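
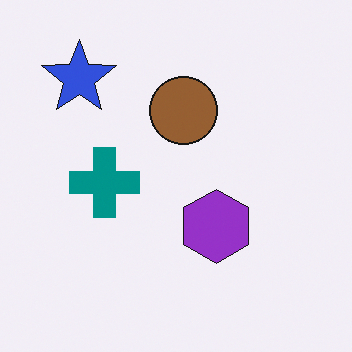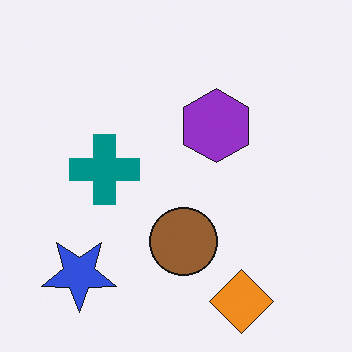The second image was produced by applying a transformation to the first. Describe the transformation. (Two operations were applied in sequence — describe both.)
It was flipped vertically (top ↔ bottom), then overlaid with an additional orange diamond.

The blue star is in the top-left of the first image and the bottom-left of the second — shapes on opposite sides of the horizontal midline have swapped in a mirror flip. An orange diamond appears in the second image that is absent from the first.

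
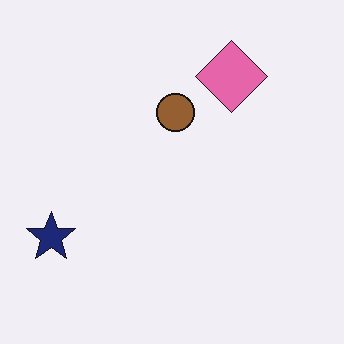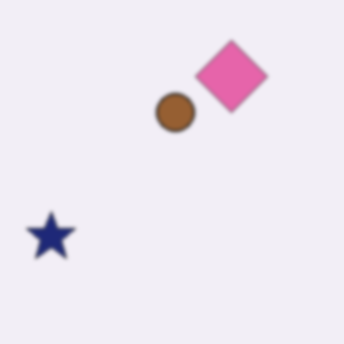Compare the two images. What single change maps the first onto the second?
The image was lightly blurred.

Shape edges and outlines are uniformly softened across the whole image.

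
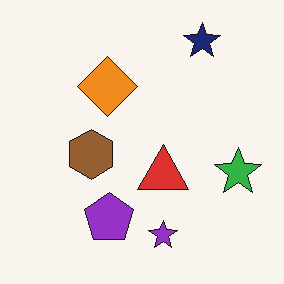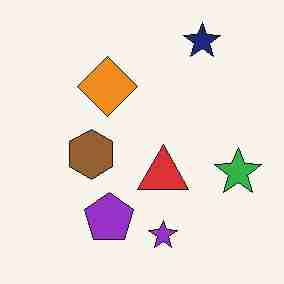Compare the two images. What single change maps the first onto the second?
This is the original image degraded with heavy JPEG compression.

Blocky 8×8 compression artifacts appear around shape edges and the flat background shows ringing — characteristic JPEG degradation.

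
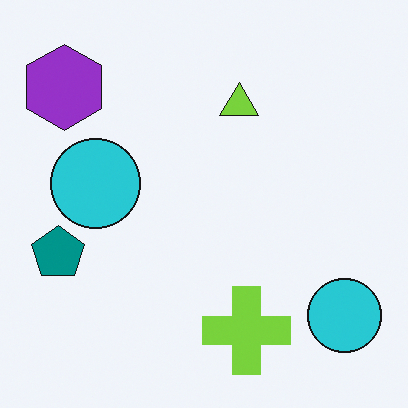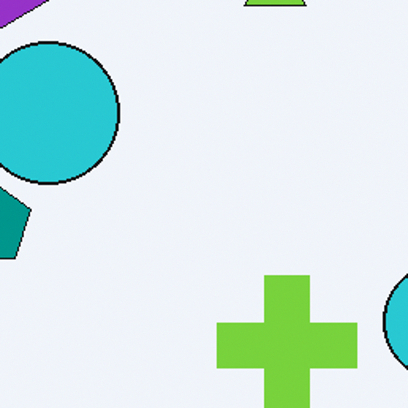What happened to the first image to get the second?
This is the original image cropped to a modestly smaller region and rescaled.

The visible shapes are larger and the field of view is narrower; shapes near the original edges may be partly or wholly outside the frame — a crop-and-rescale.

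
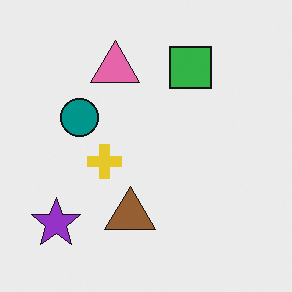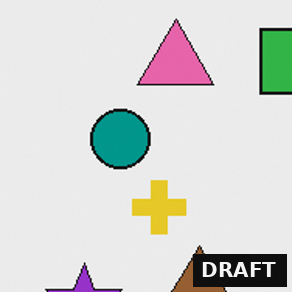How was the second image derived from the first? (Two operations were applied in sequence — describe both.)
Cropped slightly and scaled back up, then watermarked with the text "DRAFT" in the lower-right corner.

The visible shapes are larger and the field of view is narrower; shapes near the original edges may be partly or wholly outside the frame — a crop-and-rescale. A dark label reading "DRAFT" appears in the lower-right corner.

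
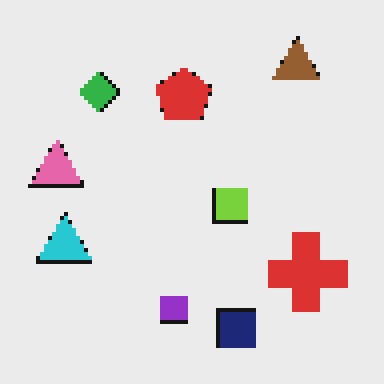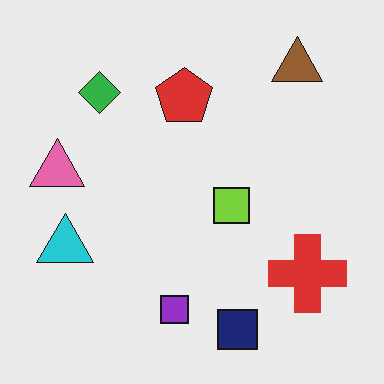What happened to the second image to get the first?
This is the original image lightly pixelated (a mild mosaic effect).

Shapes are reduced to large square blocks; fine edges and outlines are lost — a downscale-then-upscale (mosaic) effect.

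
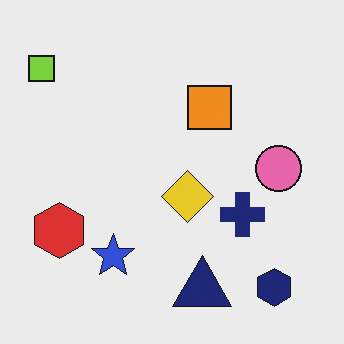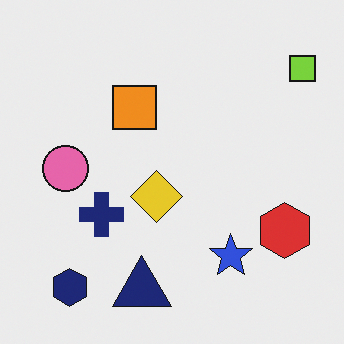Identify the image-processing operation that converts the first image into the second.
The transformation is: flipped horizontally (left ↔ right).

The lime square is in the top-left of the first image and the top-right of the second — shapes on opposite sides of the vertical midline have swapped in a mirror flip.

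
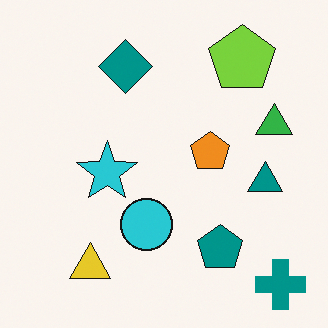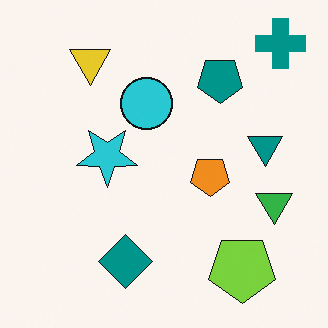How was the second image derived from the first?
The image was flipped vertically (top ↔ bottom).

The teal cross is in the bottom-right of the first image and the top-right of the second — shapes on opposite sides of the horizontal midline have swapped in a mirror flip.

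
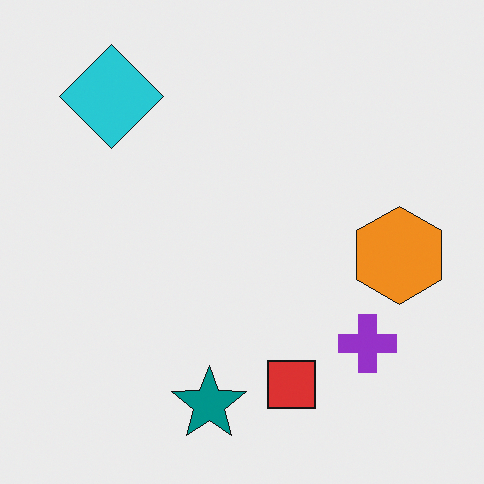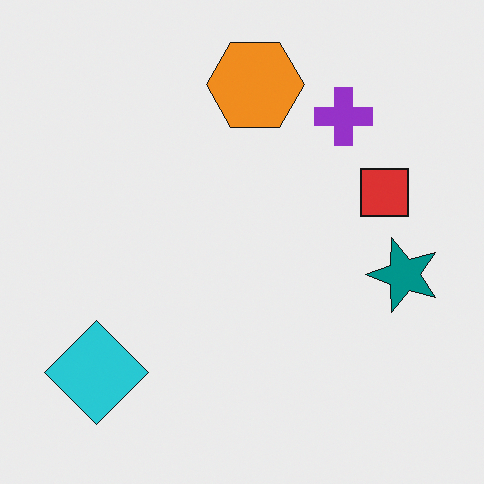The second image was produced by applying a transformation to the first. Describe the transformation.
The image was rotated 90° counter-clockwise.

The cyan diamond sits in the top-left of the first image and the bottom-left of the second — consistent with a whole-image 90° counter-clockwise rotation.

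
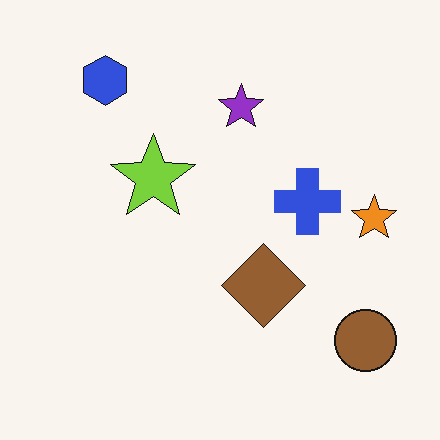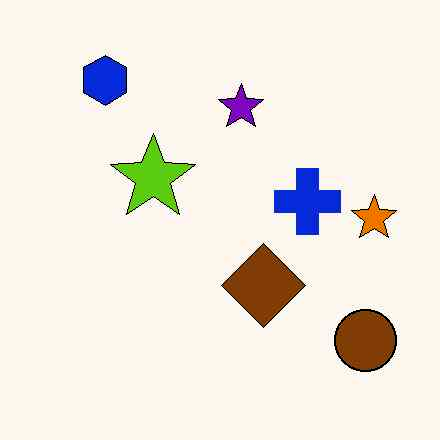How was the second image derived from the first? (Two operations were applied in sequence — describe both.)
The transformation is: given moderate JPEG compression, then given slightly increased contrast.

Blocky 8×8 compression artifacts appear around shape edges and the flat background shows ringing — characteristic JPEG degradation. Tones are pushed away from mid-grey across the whole image — a global contrast change.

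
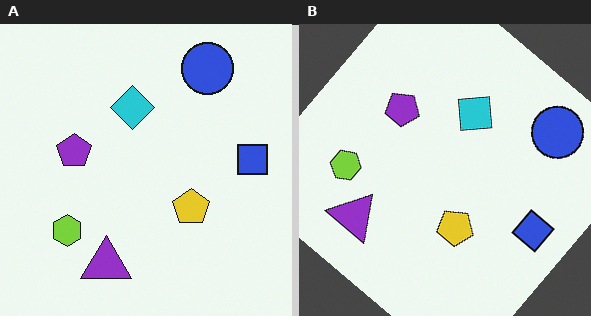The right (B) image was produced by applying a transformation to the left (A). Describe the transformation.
It was rotated clockwise by a large amount — several tens of degrees.

Every shape is tilted by the same angle and the image corners show triangular fill wedges — a whole-image rotation by a non-right angle.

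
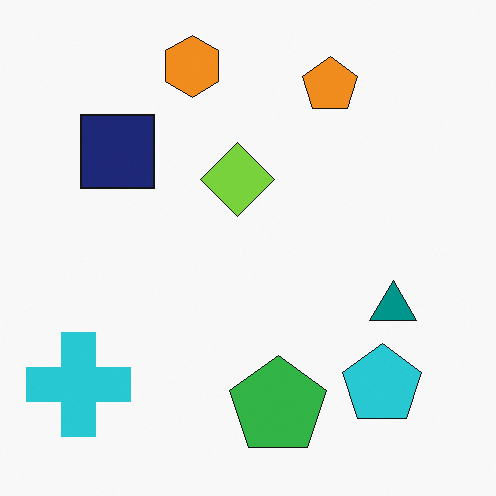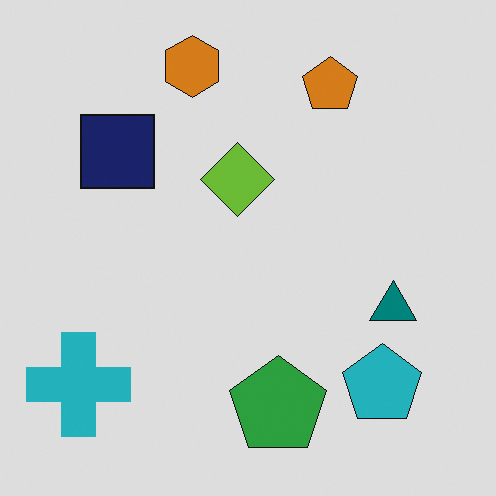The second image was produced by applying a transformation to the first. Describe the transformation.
It was slightly darkened.

Every pixel — background and shapes alike — is uniformly darkened.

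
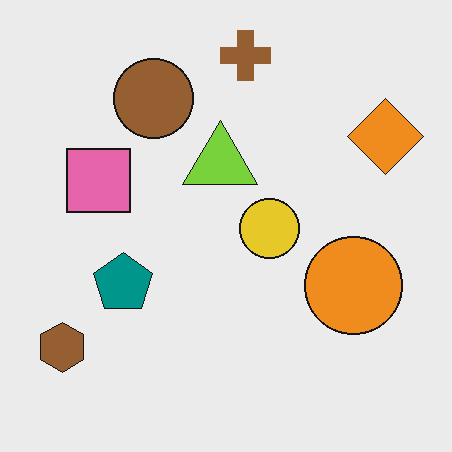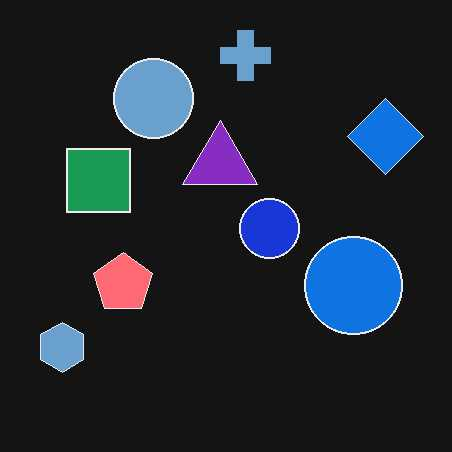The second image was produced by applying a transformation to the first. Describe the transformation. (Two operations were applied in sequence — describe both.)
The image was color-inverted (negative), then given moderate JPEG compression.

The light background has become dark and every shape's color is its complement — a photographic negative. Blocky 8×8 compression artifacts appear around shape edges and the flat background shows ringing — characteristic JPEG degradation.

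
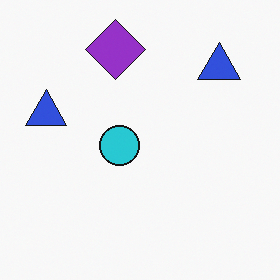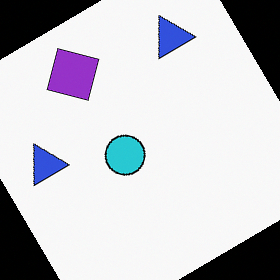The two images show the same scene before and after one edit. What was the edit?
This is the original image rotated counter-clockwise by a large amount — several tens of degrees.

Every shape is tilted by the same angle and the image corners show triangular fill wedges — a whole-image rotation by a non-right angle.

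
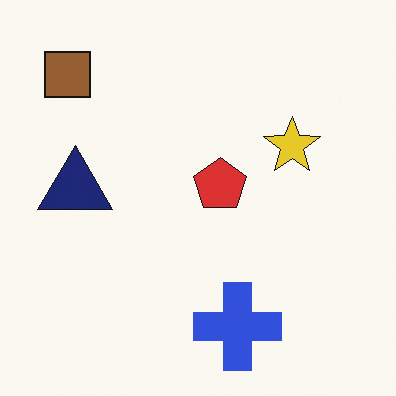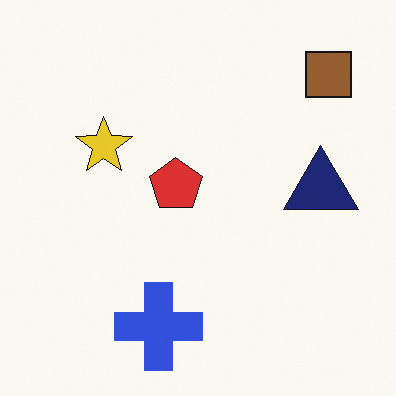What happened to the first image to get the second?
The image was flipped horizontally (left ↔ right).

The brown square is in the top-left of the first image and the top-right of the second — shapes on opposite sides of the vertical midline have swapped in a mirror flip.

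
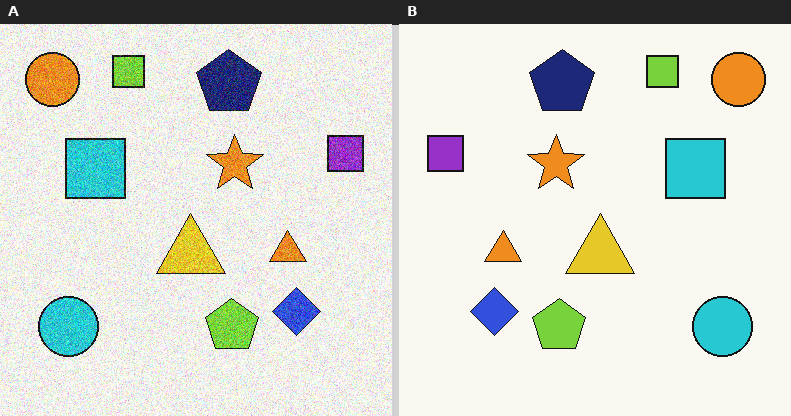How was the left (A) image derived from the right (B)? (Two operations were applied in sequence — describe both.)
The transformation is: flipped horizontally (left ↔ right), then degraded with strong gaussian noise.

The purple square is in the top-left of the right (B) image and the top-right of the left (A) — shapes on opposite sides of the vertical midline have swapped in a mirror flip. Random speckle covers the whole image, including the flat background.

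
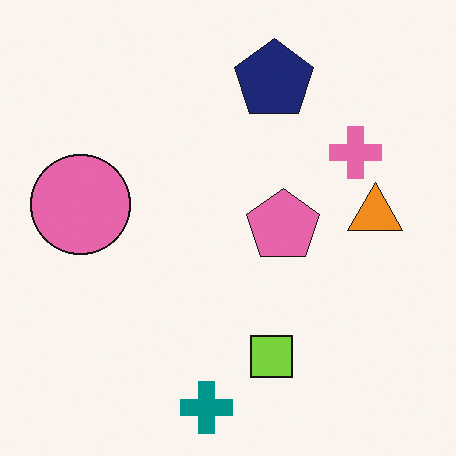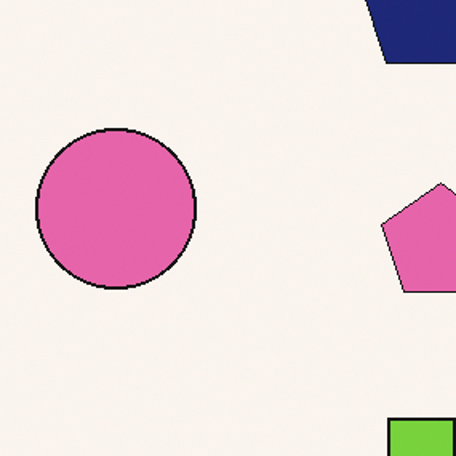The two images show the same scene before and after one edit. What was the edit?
The image was cropped slightly and scaled back up.

The visible shapes are larger and the field of view is narrower; shapes near the original edges may be partly or wholly outside the frame — a crop-and-rescale.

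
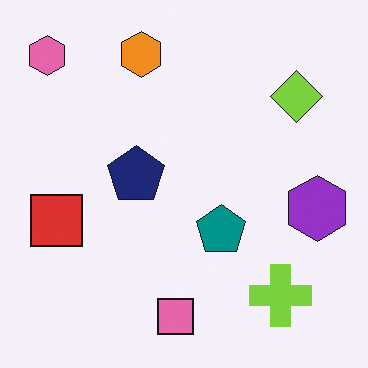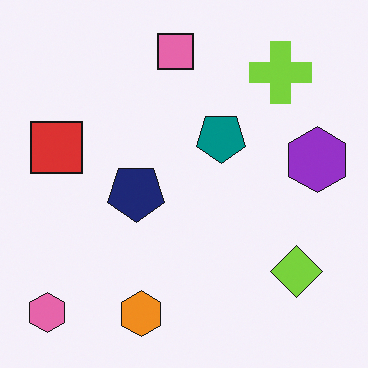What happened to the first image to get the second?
The transformation is: flipped vertically (top ↔ bottom).

The pink square is in the bottom of the first image and the top of the second — shapes on opposite sides of the horizontal midline have swapped in a mirror flip.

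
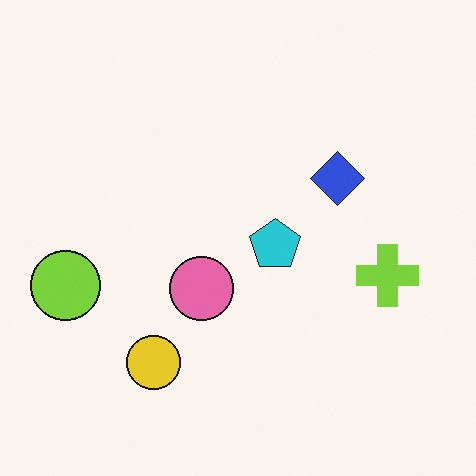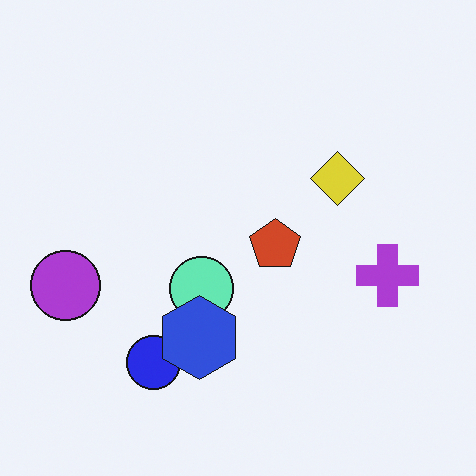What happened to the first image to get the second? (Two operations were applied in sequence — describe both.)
Hue-shifted through roughly half the color wheel, then overlaid with an additional blue hexagon.

Every shape's color has rotated by the same amount around the hue wheel — a uniform hue shift. A blue hexagon appears in the second image that is absent from the first.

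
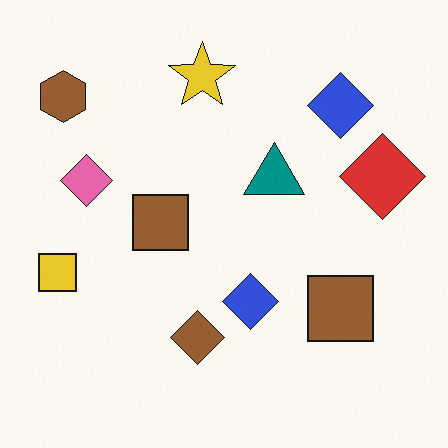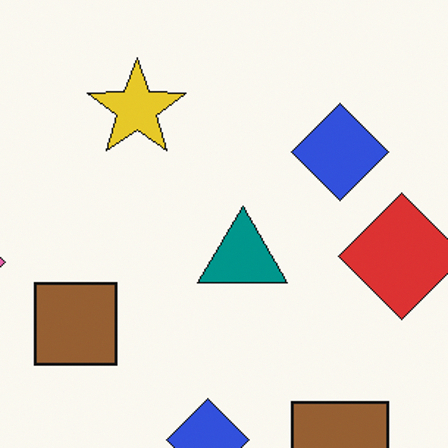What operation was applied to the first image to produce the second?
This is the original image cropped slightly and scaled back up.

The visible shapes are larger and the field of view is narrower; shapes near the original edges may be partly or wholly outside the frame — a crop-and-rescale.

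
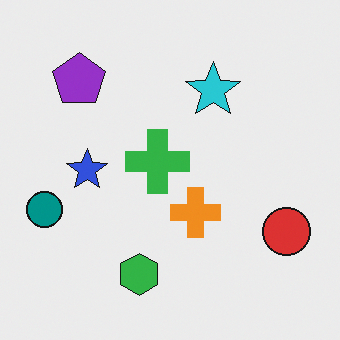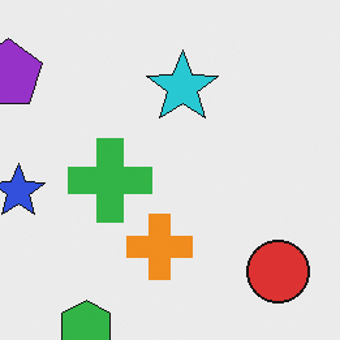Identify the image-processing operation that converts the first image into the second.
The second image is the first cropped slightly and scaled back up.

The visible shapes are larger and the field of view is narrower; shapes near the original edges may be partly or wholly outside the frame — a crop-and-rescale.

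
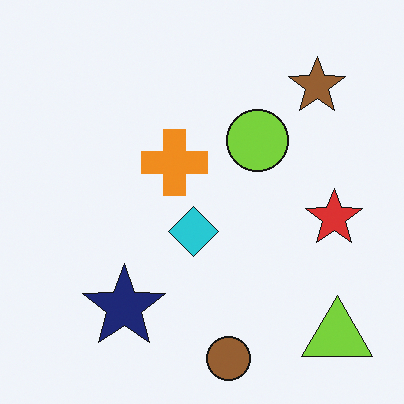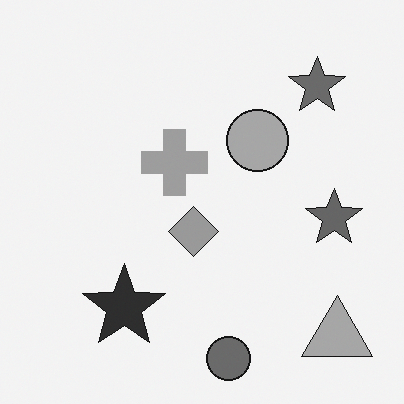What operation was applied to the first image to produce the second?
Converted to grayscale.

All color is removed — every shape is now a shade of grey.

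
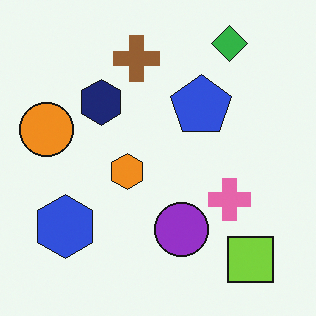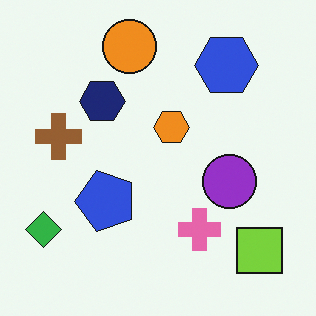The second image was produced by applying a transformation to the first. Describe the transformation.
It was transposed (reflected across the top-left ↔ bottom-right diagonal).

Shapes have swapped their row and column positions — what was in the top-right is now in the bottom-left — a diagonal reflection.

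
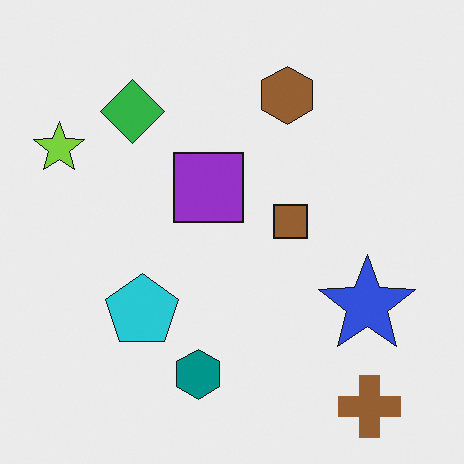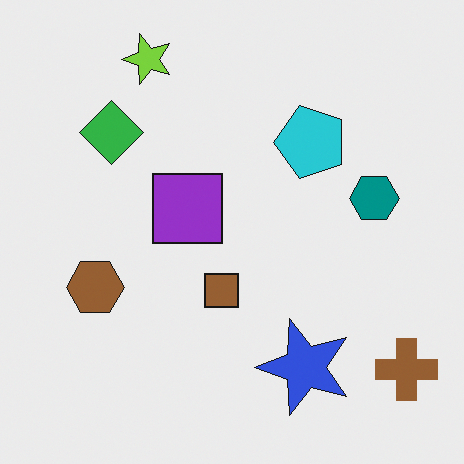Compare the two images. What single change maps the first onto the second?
This is the original image transposed (reflected across the top-left ↔ bottom-right diagonal).

Shapes have swapped their row and column positions — what was in the top-right is now in the bottom-left — a diagonal reflection.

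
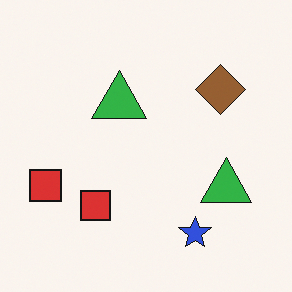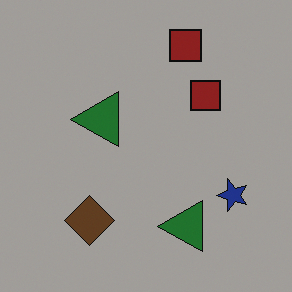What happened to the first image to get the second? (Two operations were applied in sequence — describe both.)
Darkened a lot, then transposed (reflected across the top-left ↔ bottom-right diagonal).

Every pixel — background and shapes alike — is uniformly darkened. Shapes have swapped their row and column positions — what was in the top-right is now in the bottom-left — a diagonal reflection.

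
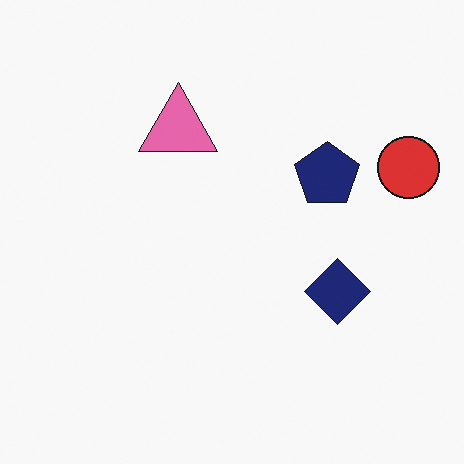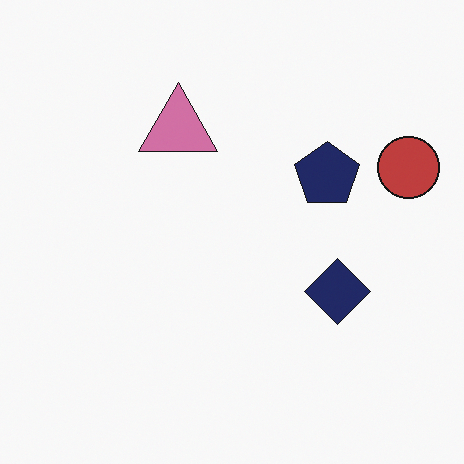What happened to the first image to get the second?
The second image is the first slightly desaturated.

All colors are more muted and greyish — a global saturation change.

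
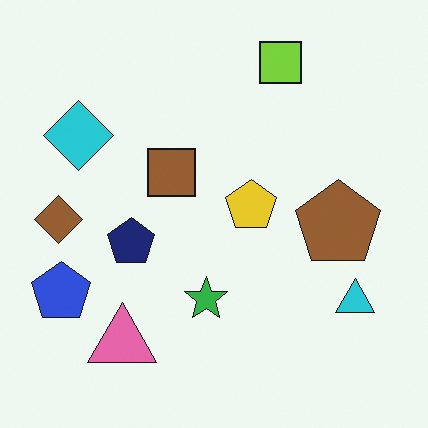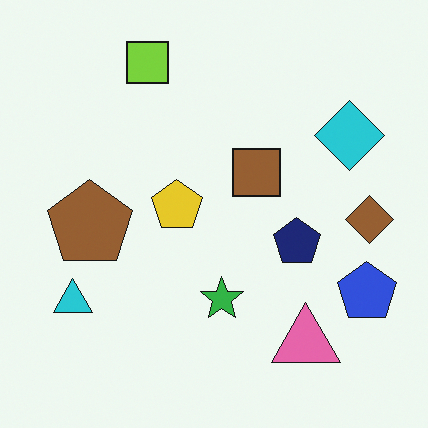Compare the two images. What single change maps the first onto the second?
It was flipped horizontally (left ↔ right).

The brown diamond is in the left of the first image and the right of the second — shapes on opposite sides of the vertical midline have swapped in a mirror flip.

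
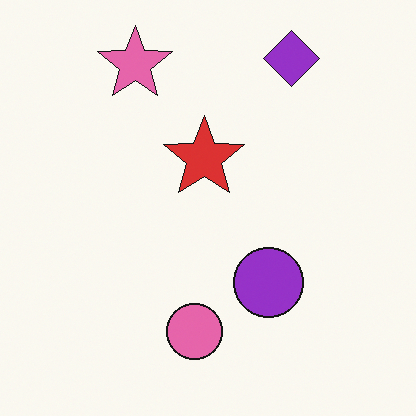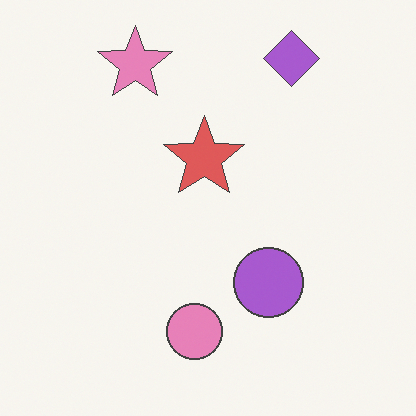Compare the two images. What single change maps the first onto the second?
This is the original image given slightly reduced contrast.

Tones are pushed toward mid-grey across the whole image — a global contrast change.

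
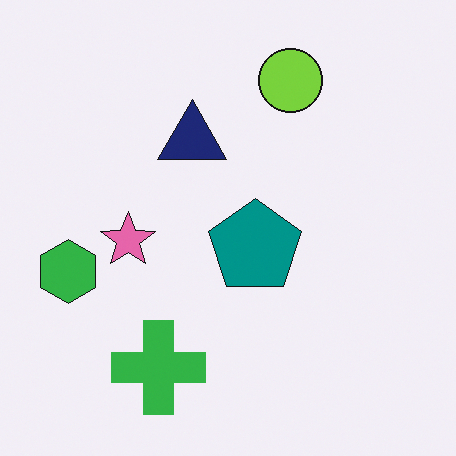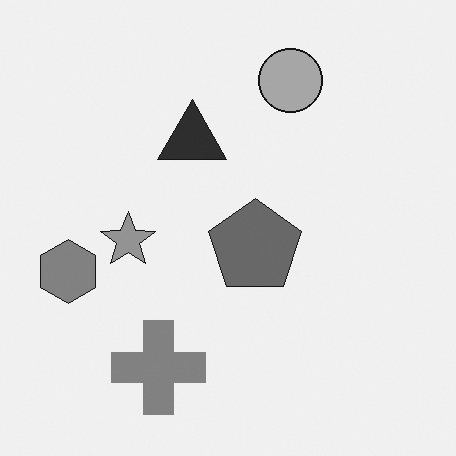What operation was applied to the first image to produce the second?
The second image is the first converted to grayscale.

All color is removed — every shape is now a shade of grey.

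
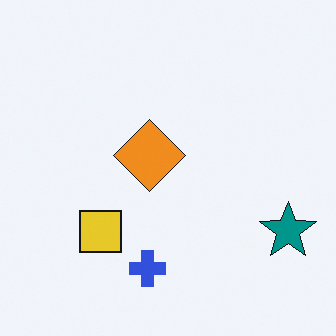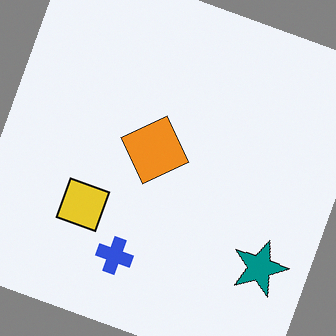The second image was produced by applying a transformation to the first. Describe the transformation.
The image was rotated clockwise by a moderate amount.

Every shape is tilted by the same angle and the image corners show triangular fill wedges — a whole-image rotation by a non-right angle.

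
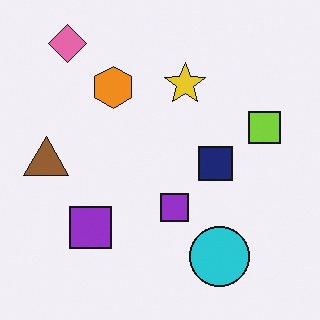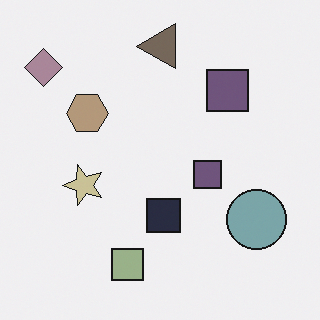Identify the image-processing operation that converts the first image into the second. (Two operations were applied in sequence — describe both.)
This is the original image transposed (reflected across the top-left ↔ bottom-right diagonal), then made much more muted (saturation change).

Shapes have swapped their row and column positions — what was in the top-right is now in the bottom-left — a diagonal reflection. All colors are more muted and greyish — a global saturation change.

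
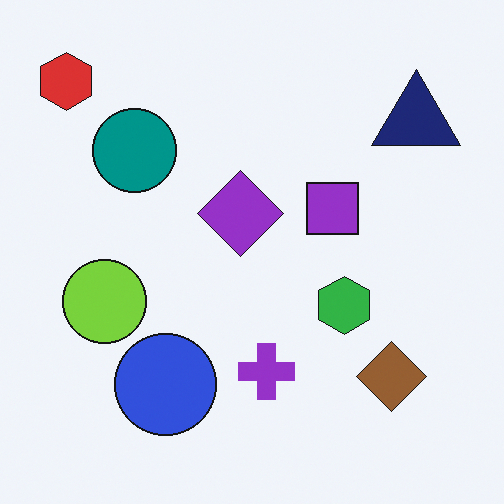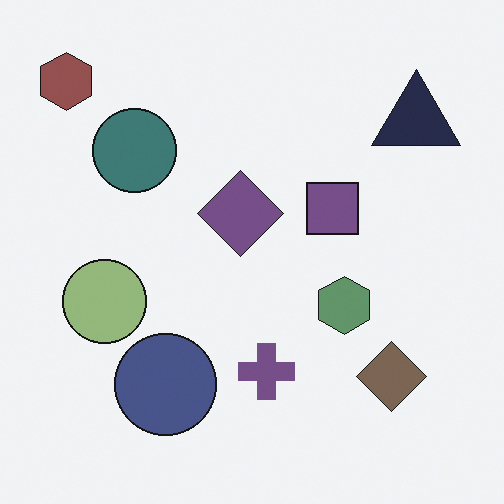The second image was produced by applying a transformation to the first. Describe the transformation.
The image was heavily desaturated.

All colors are more muted and greyish — a global saturation change.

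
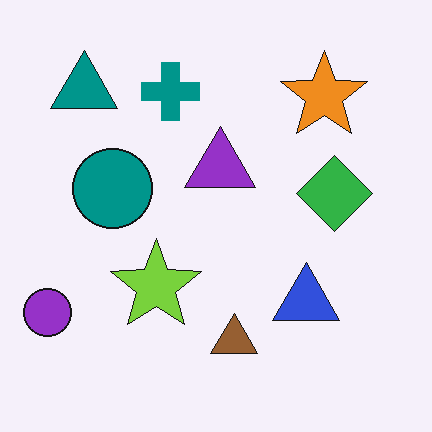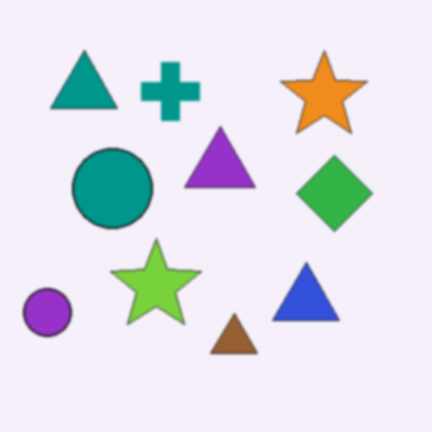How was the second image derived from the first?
The image was slightly softened.

Shape edges and outlines are uniformly softened across the whole image.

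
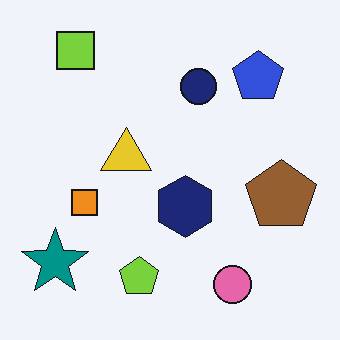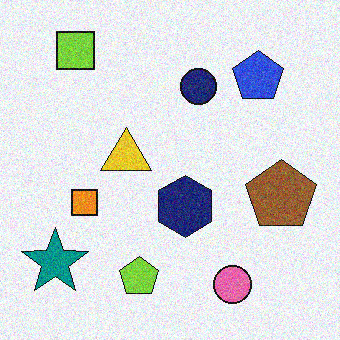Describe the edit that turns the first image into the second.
The image was degraded with moderate additive noise.

Random speckle covers the whole image, including the flat background.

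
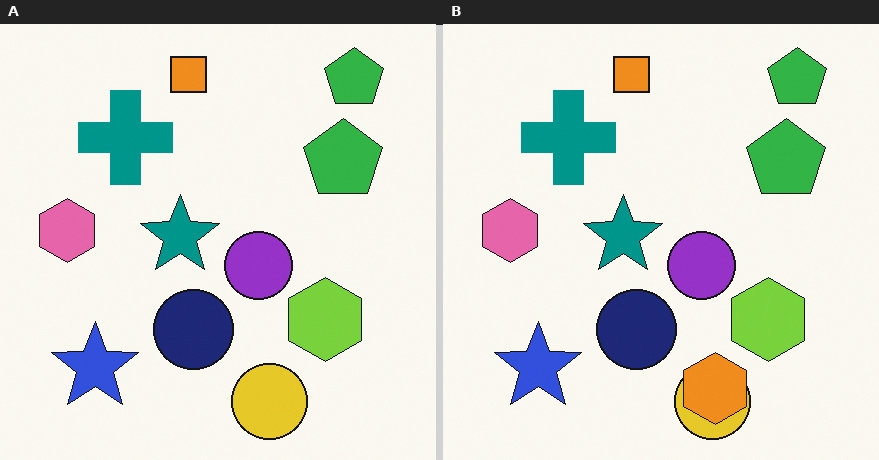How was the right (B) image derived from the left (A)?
The image was overlaid with an additional orange hexagon.

An orange hexagon appears in the right (B) image that is absent from the left (A).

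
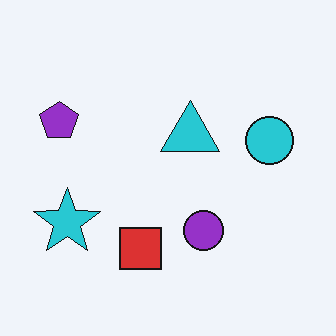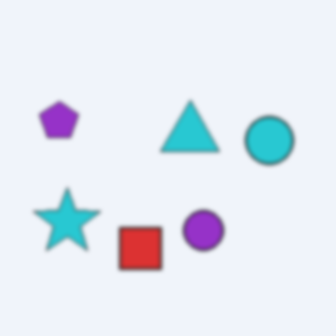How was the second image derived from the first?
This is the original image given a subtle gaussian blur.

Shape edges and outlines are uniformly softened across the whole image.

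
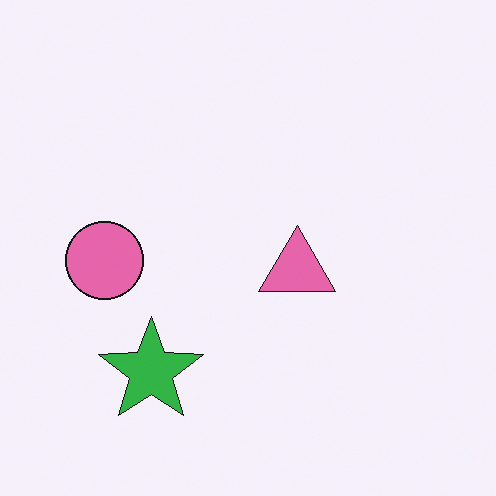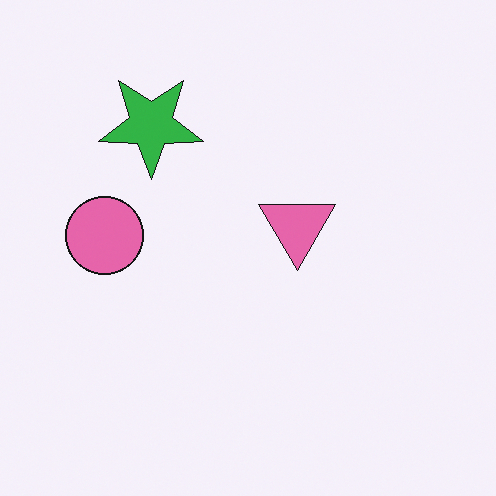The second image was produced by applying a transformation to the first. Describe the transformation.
The second image is the first flipped vertically (top ↔ bottom).

The green star is in the bottom-left of the first image and the top-left of the second — shapes on opposite sides of the horizontal midline have swapped in a mirror flip.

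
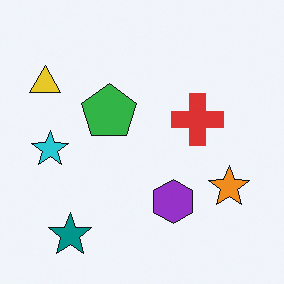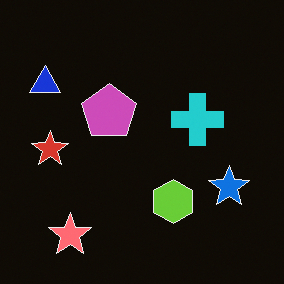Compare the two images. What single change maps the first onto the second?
Color-inverted (negative).

The light background has become dark and every shape's color is its complement — a photographic negative.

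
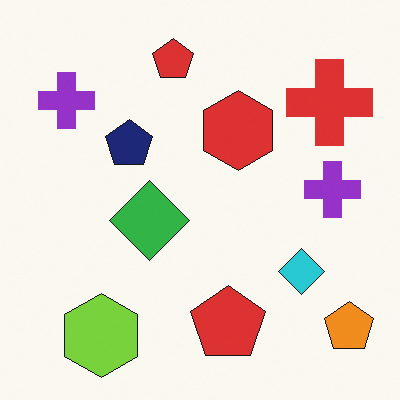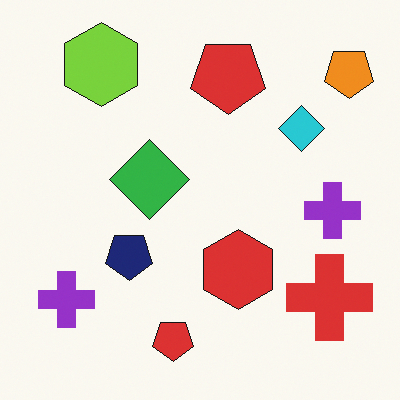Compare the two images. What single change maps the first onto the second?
The transformation is: flipped vertically (top ↔ bottom).

The lime hexagon is in the bottom-left of the first image and the top-left of the second — shapes on opposite sides of the horizontal midline have swapped in a mirror flip.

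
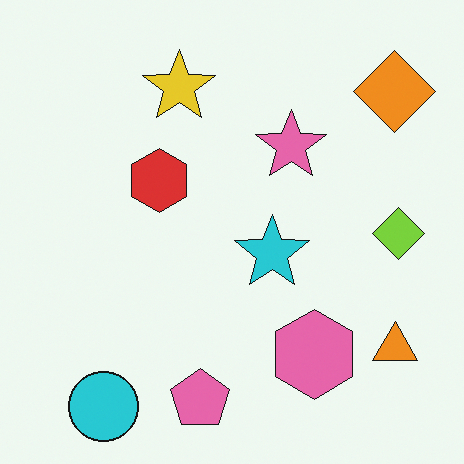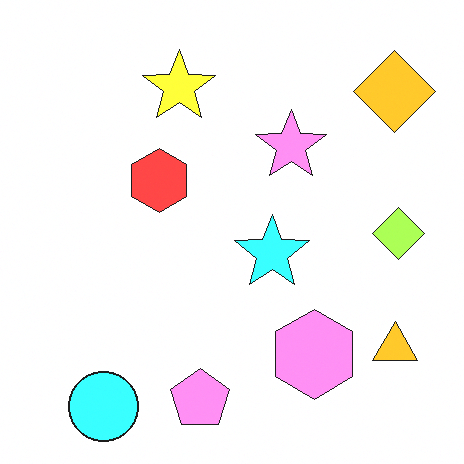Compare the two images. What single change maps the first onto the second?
The transformation is: brightened a lot.

Every pixel — background and shapes alike — is uniformly brightened.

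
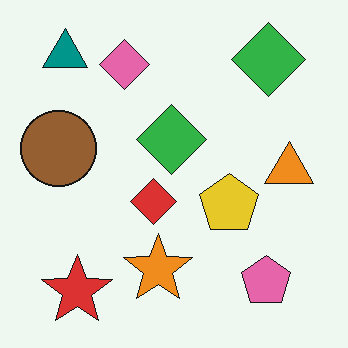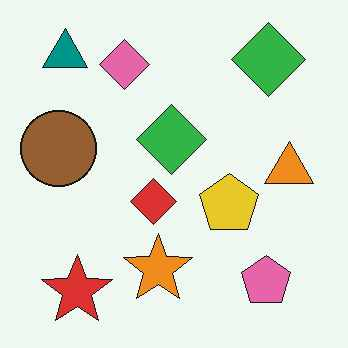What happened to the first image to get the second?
This is the original image given moderate JPEG compression.

Blocky 8×8 compression artifacts appear around shape edges and the flat background shows ringing — characteristic JPEG degradation.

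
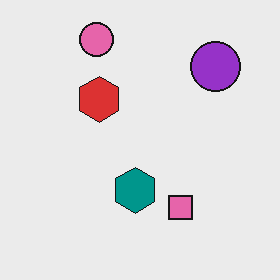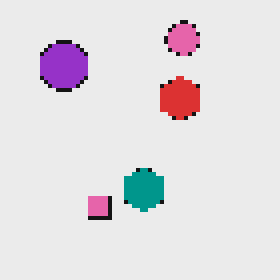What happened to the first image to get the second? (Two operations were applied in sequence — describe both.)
The transformation is: flipped horizontally (left ↔ right), then mildly pixelated.

The purple circle is in the top-right of the first image and the top-left of the second — shapes on opposite sides of the vertical midline have swapped in a mirror flip. Shapes are reduced to large square blocks; fine edges and outlines are lost — a downscale-then-upscale (mosaic) effect.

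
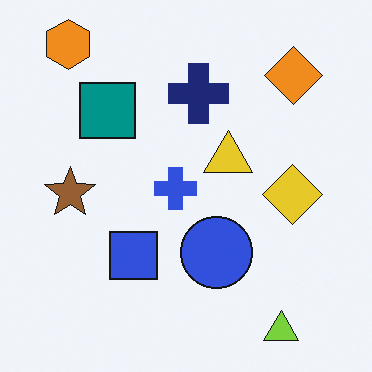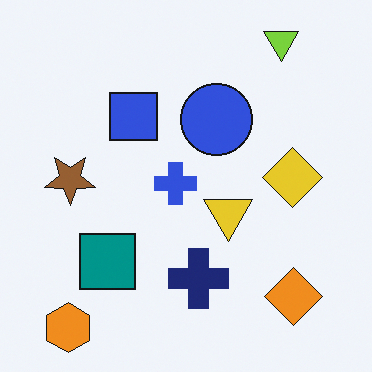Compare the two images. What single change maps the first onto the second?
The image was flipped vertically (top ↔ bottom).

The lime triangle is in the bottom-right of the first image and the top-right of the second — shapes on opposite sides of the horizontal midline have swapped in a mirror flip.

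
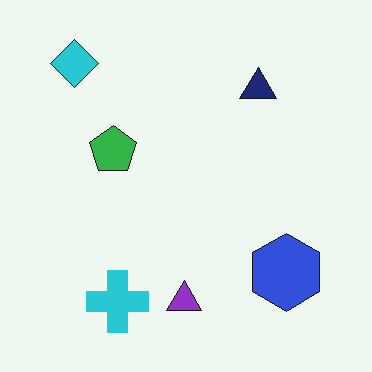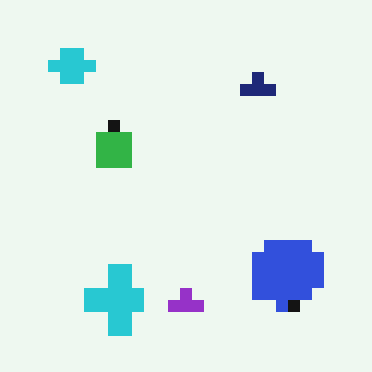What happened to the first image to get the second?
Coarsely pixelated.

Shapes are reduced to large square blocks; fine edges and outlines are lost — a downscale-then-upscale (mosaic) effect.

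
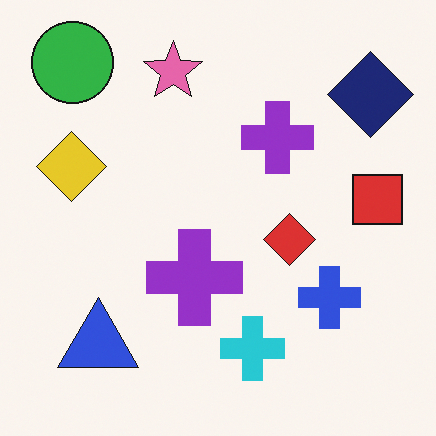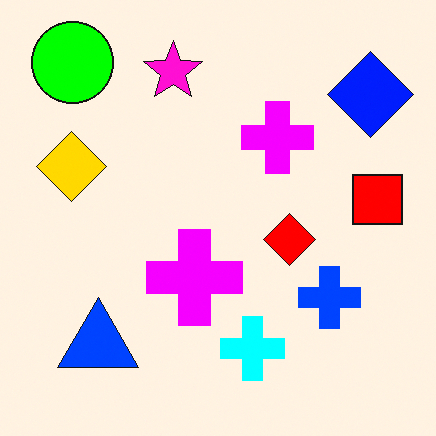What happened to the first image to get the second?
The transformation is: made much more vivid (saturation change).

All colors are more vivid — a global saturation change.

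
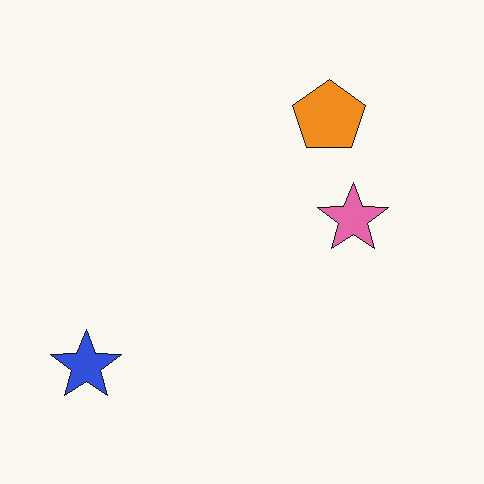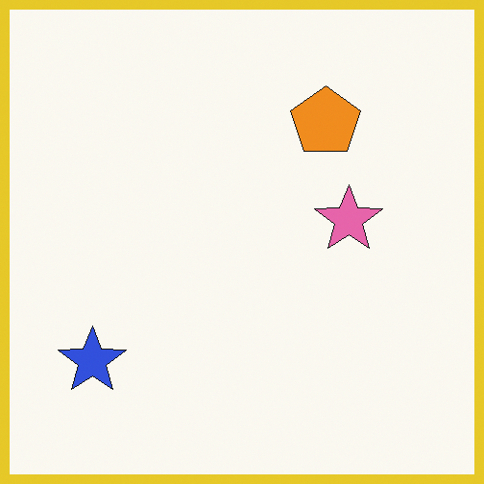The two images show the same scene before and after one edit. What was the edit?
The image was framed with a yellow border.

A solid yellow frame runs around the edge of the second image, with the content slightly shrunk inside it.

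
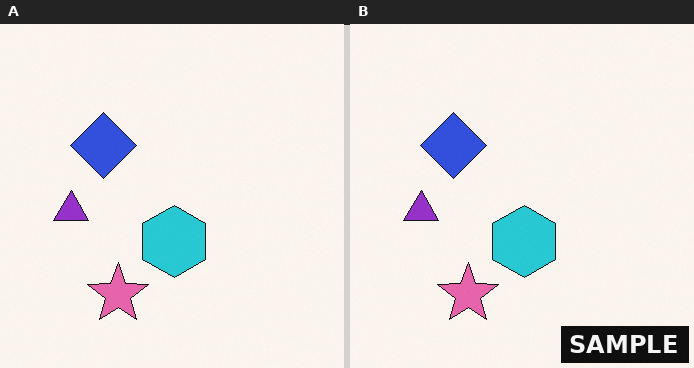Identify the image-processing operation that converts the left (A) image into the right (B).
Watermarked with the text "SAMPLE" in the lower-right corner.

A dark label reading "SAMPLE" appears in the lower-right corner.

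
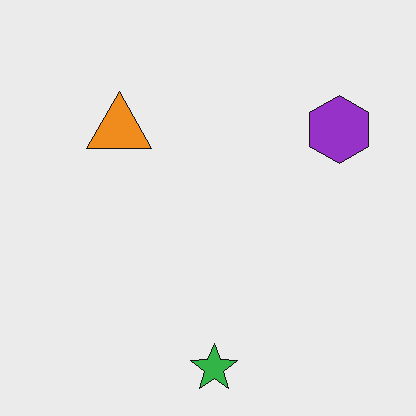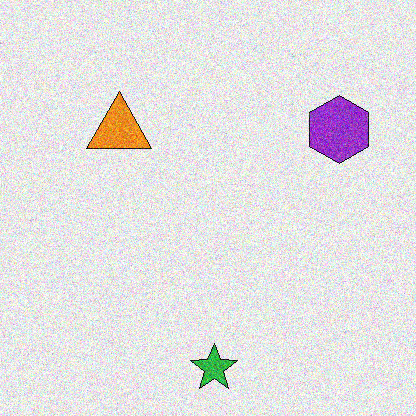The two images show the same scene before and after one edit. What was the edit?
Degraded with visible gaussian noise.

Random speckle covers the whole image, including the flat background.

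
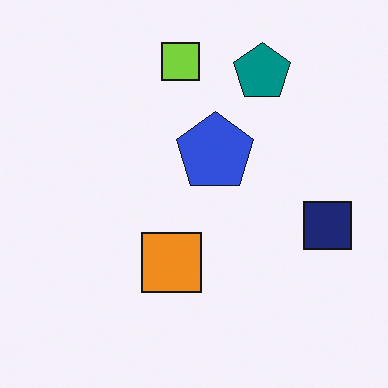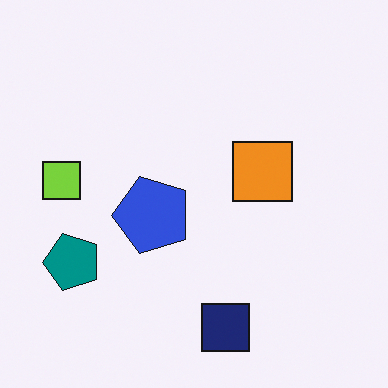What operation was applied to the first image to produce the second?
The image was transposed (reflected across the top-left ↔ bottom-right diagonal).

Shapes have swapped their row and column positions — what was in the top-right is now in the bottom-left — a diagonal reflection.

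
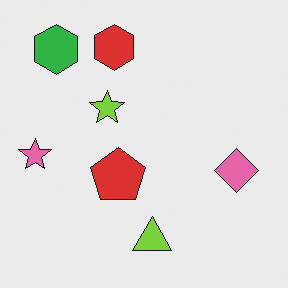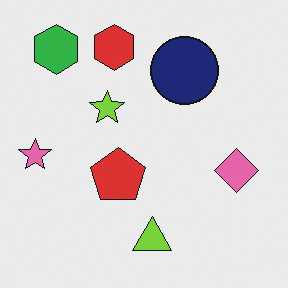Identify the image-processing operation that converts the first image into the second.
It was overlaid with an additional navy circle.

A navy circle appears in the second image that is absent from the first.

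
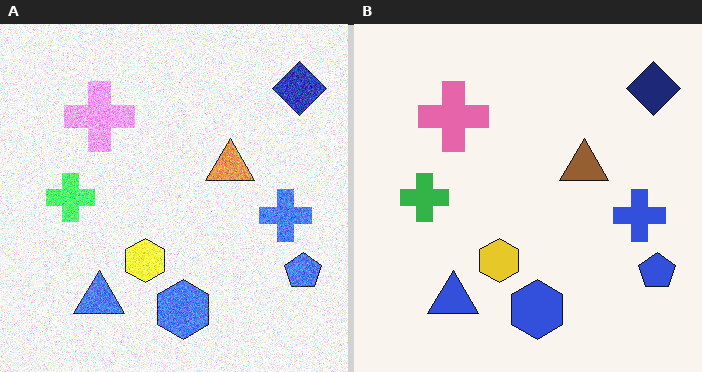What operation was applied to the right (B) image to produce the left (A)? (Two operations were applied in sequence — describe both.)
This is the original image noticeably brightened, then degraded with strong gaussian noise.

Every pixel — background and shapes alike — is uniformly brightened. Random speckle covers the whole image, including the flat background.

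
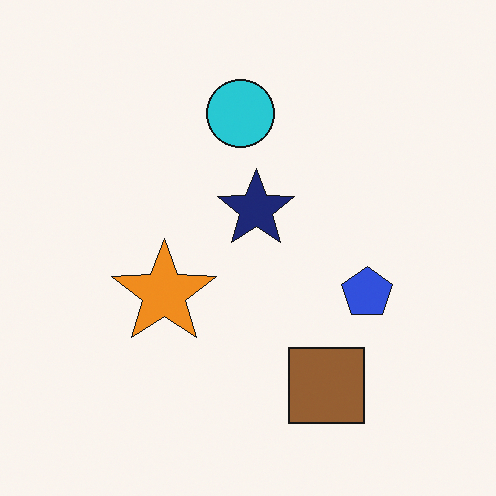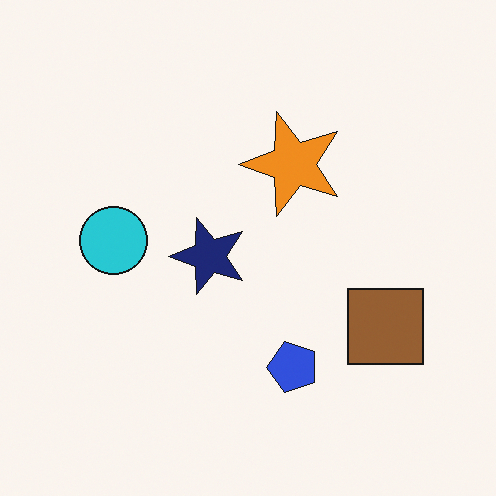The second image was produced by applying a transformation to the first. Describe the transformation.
This is the original image transposed (reflected across the top-left ↔ bottom-right diagonal).

Shapes have swapped their row and column positions — what was in the top-right is now in the bottom-left — a diagonal reflection.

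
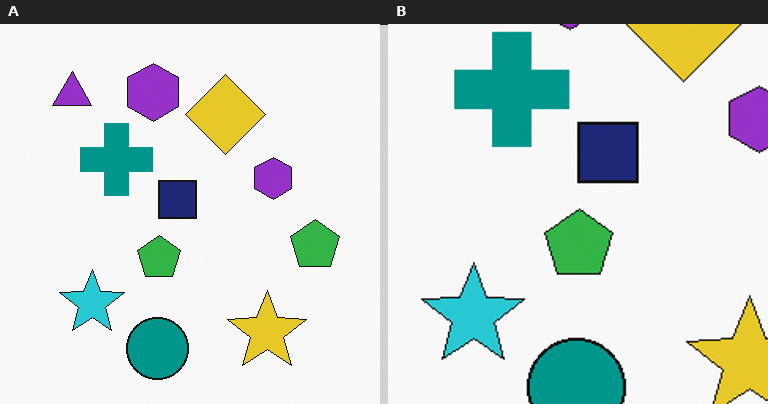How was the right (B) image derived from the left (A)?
It was cropped to a modestly smaller region and rescaled.

The visible shapes are larger and the field of view is narrower; shapes near the original edges may be partly or wholly outside the frame — a crop-and-rescale.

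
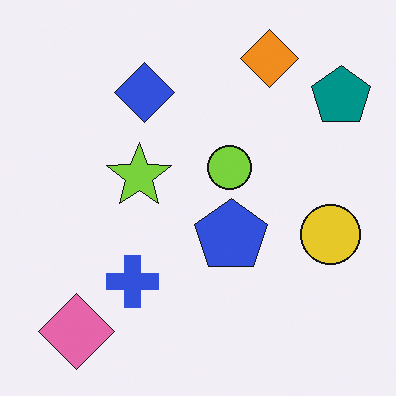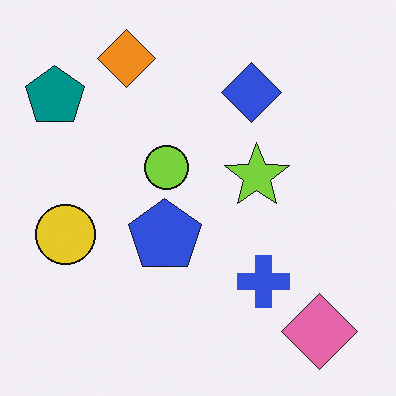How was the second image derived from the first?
It was flipped horizontally (left ↔ right).

The teal pentagon is in the top-right of the first image and the top-left of the second — shapes on opposite sides of the vertical midline have swapped in a mirror flip.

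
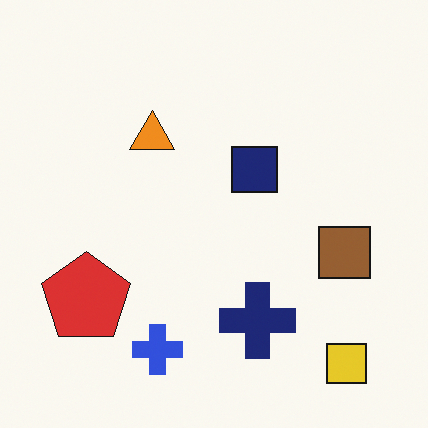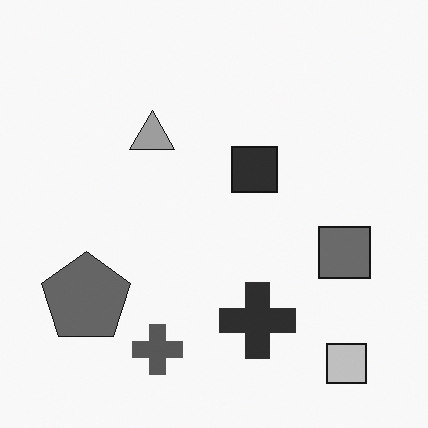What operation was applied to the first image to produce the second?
It was converted to grayscale.

All color is removed — every shape is now a shade of grey.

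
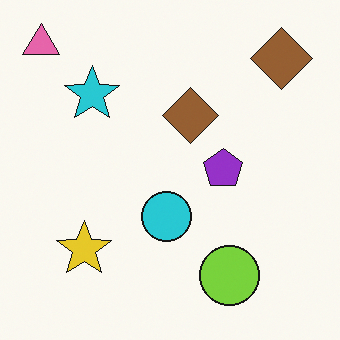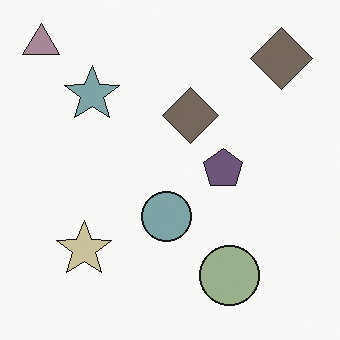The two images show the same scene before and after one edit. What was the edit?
The transformation is: heavily desaturated.

All colors are more muted and greyish — a global saturation change.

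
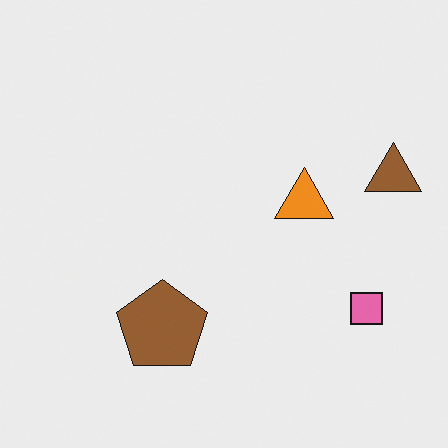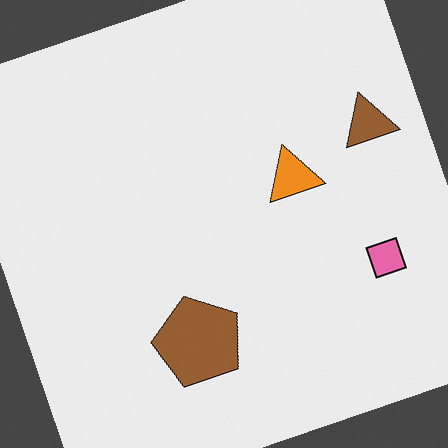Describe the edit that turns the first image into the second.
The second image is the first rotated counter-clockwise by a clearly visible amount.

Every shape is tilted by the same angle and the image corners show triangular fill wedges — a whole-image rotation by a non-right angle.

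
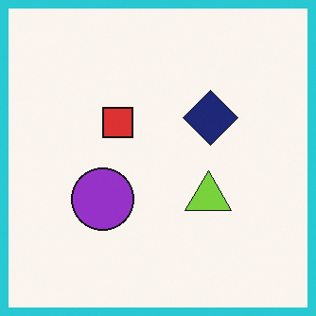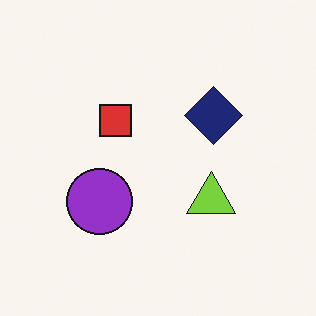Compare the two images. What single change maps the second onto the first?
The first image is the second framed with a cyan border.

A solid cyan frame runs around the edge of the first image, with the content slightly shrunk inside it.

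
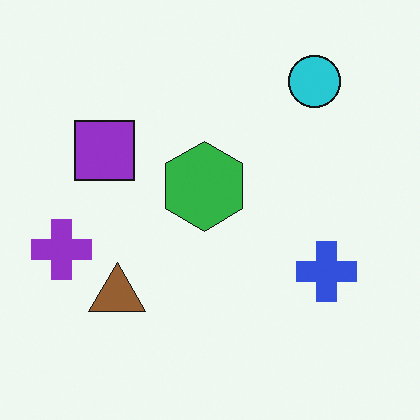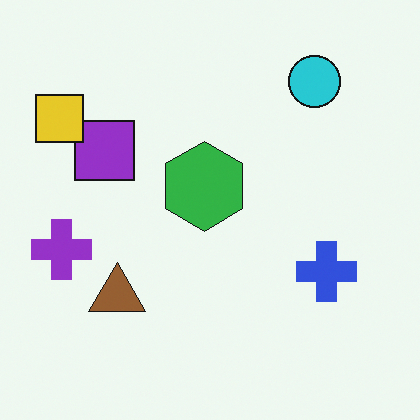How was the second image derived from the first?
The second image is the first overlaid with an additional yellow square.

A yellow square appears in the second image that is absent from the first.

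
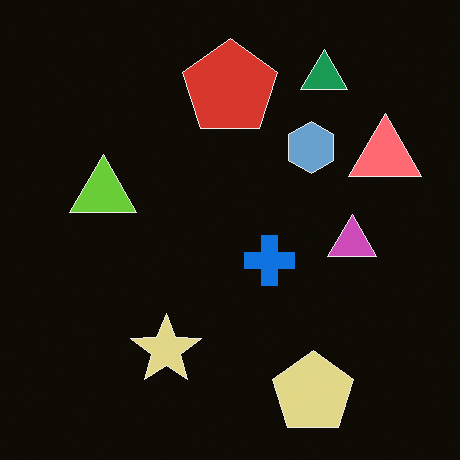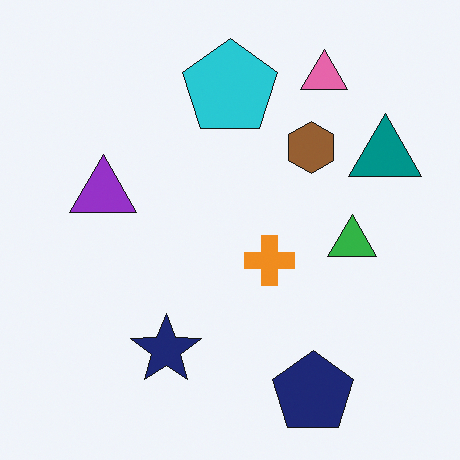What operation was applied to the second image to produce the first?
The transformation is: color-inverted (negative).

The light background has become dark and every shape's color is its complement — a photographic negative.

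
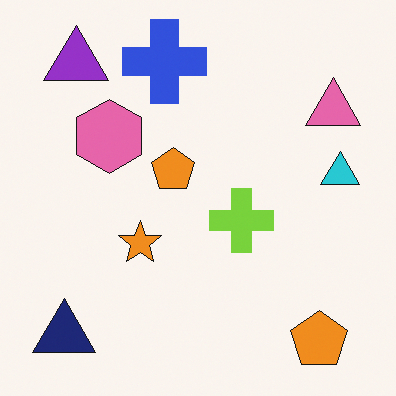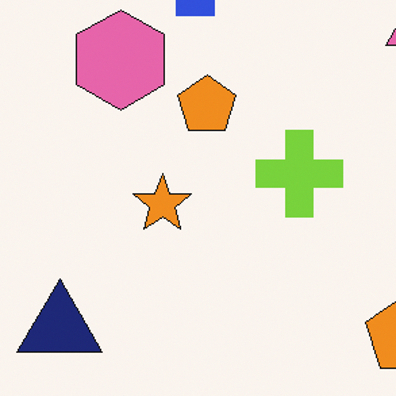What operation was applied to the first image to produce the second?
Cropped slightly and scaled back up.

The visible shapes are larger and the field of view is narrower; shapes near the original edges may be partly or wholly outside the frame — a crop-and-rescale.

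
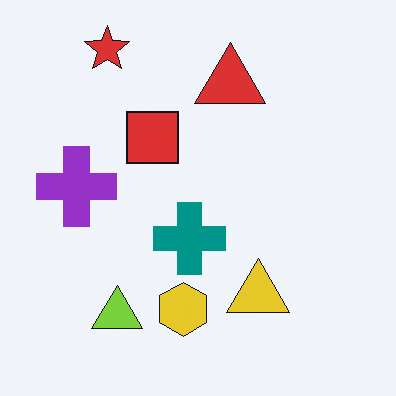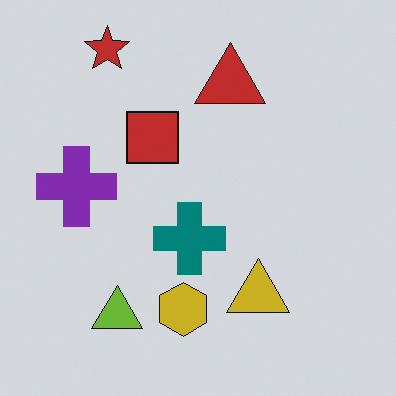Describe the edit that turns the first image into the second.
The second image is the first darkened a little.

Every pixel — background and shapes alike — is uniformly darkened.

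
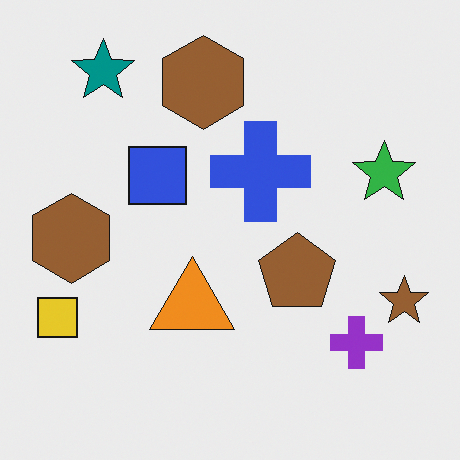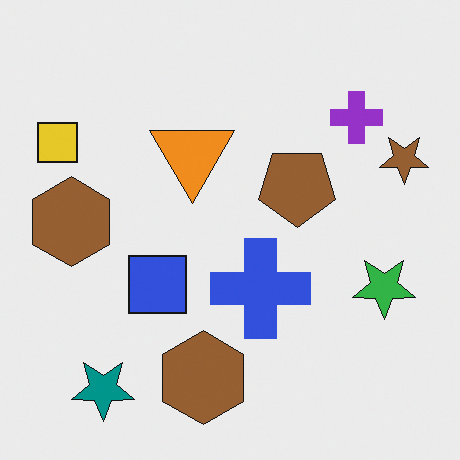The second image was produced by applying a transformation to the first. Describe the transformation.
The transformation is: flipped vertically (top ↔ bottom).

The teal star is in the top-left of the first image and the bottom-left of the second — shapes on opposite sides of the horizontal midline have swapped in a mirror flip.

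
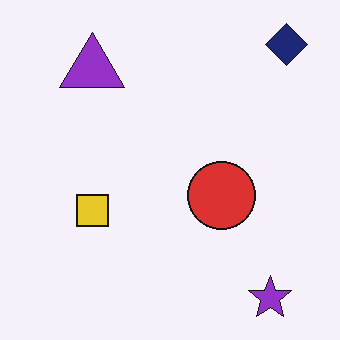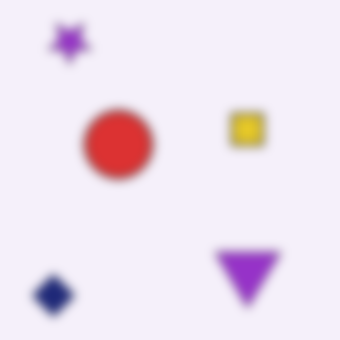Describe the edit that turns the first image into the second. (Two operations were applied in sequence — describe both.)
This is the original image rotated 180°, then heavily blurred.

The navy diamond sits in the top-right of the first image and the bottom-left of the second — consistent with a whole-image 180° rotation. Shape edges and outlines are uniformly softened across the whole image.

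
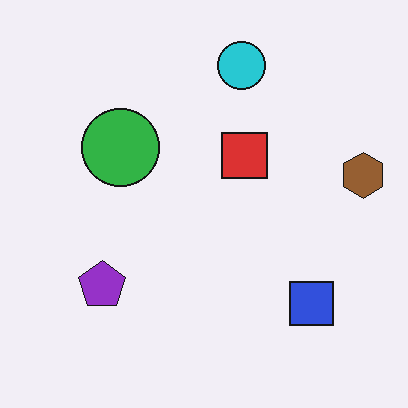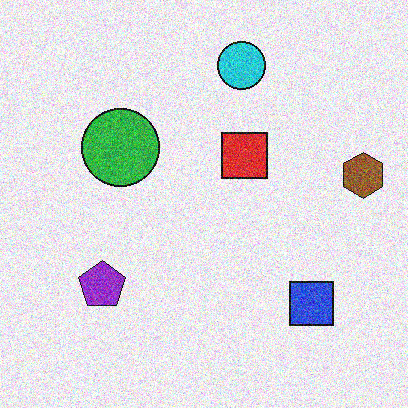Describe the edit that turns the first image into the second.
The image was degraded with strong gaussian noise.

Random speckle covers the whole image, including the flat background.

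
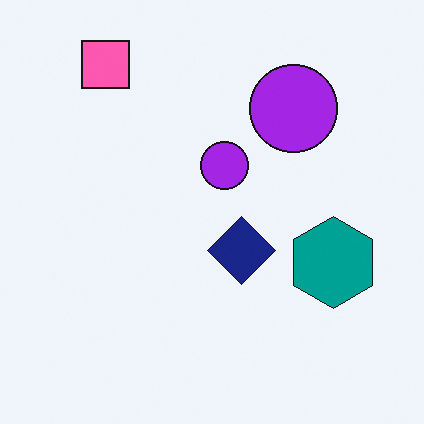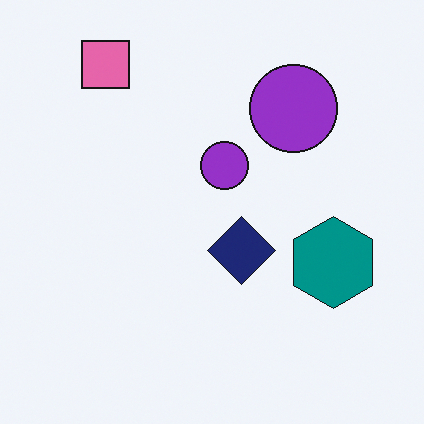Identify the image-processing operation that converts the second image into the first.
Slightly oversaturated.

All colors are more vivid — a global saturation change.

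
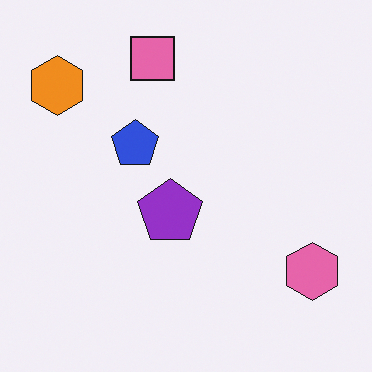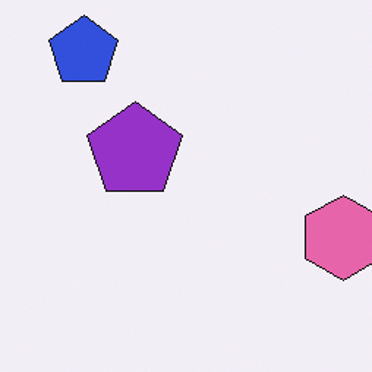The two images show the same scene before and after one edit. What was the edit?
The image was cropped to a modestly smaller region and rescaled.

The visible shapes are larger and the field of view is narrower; shapes near the original edges may be partly or wholly outside the frame — a crop-and-rescale.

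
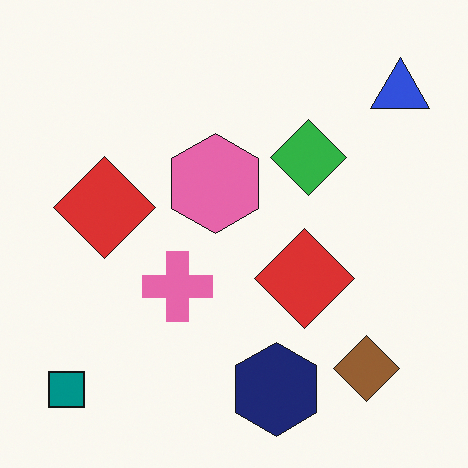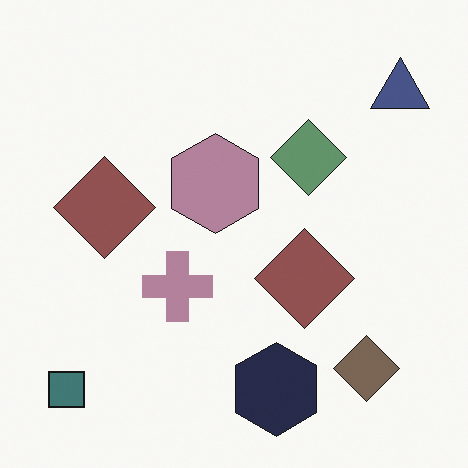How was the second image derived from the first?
It was made much more muted (saturation change).

All colors are more muted and greyish — a global saturation change.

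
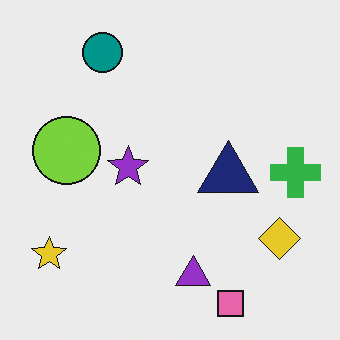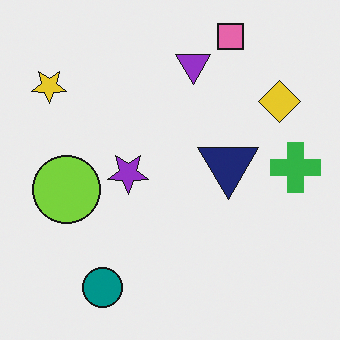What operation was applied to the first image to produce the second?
The transformation is: flipped vertically (top ↔ bottom).

The pink square is in the bottom-right of the first image and the top-right of the second — shapes on opposite sides of the horizontal midline have swapped in a mirror flip.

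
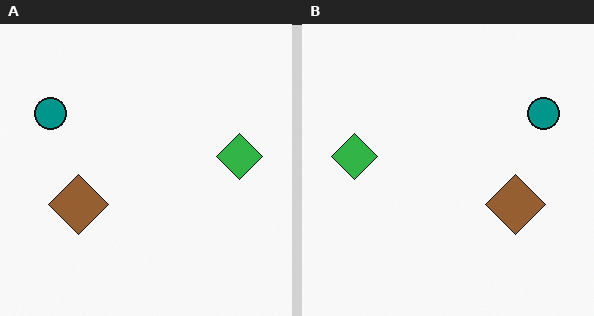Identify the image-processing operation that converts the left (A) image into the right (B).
This is the original image flipped horizontally (left ↔ right).

The teal circle is in the top-left of the left (A) image and the top-right of the right (B) — shapes on opposite sides of the vertical midline have swapped in a mirror flip.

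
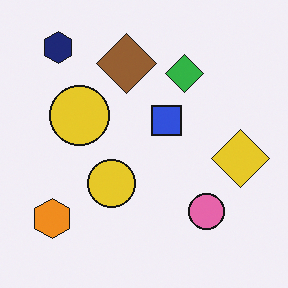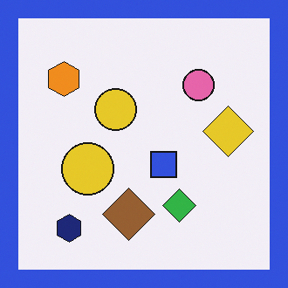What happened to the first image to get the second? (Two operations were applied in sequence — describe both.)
The transformation is: flipped vertically (top ↔ bottom), then framed with a blue border.

The navy hexagon is in the top-left of the first image and the bottom-left of the second — shapes on opposite sides of the horizontal midline have swapped in a mirror flip. A solid blue frame runs around the edge of the second image, with the content slightly shrunk inside it.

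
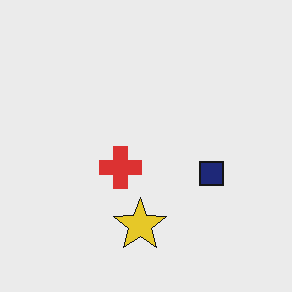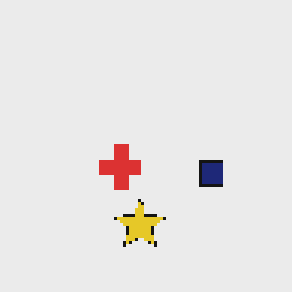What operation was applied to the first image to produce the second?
This is the original image mildly pixelated.

Shapes are reduced to large square blocks; fine edges and outlines are lost — a downscale-then-upscale (mosaic) effect.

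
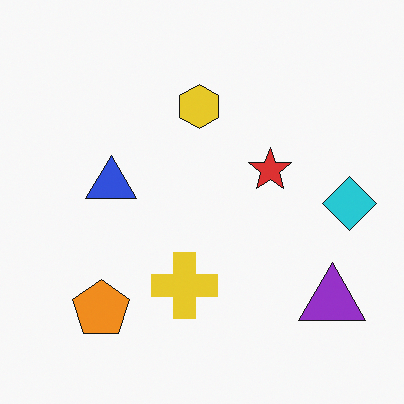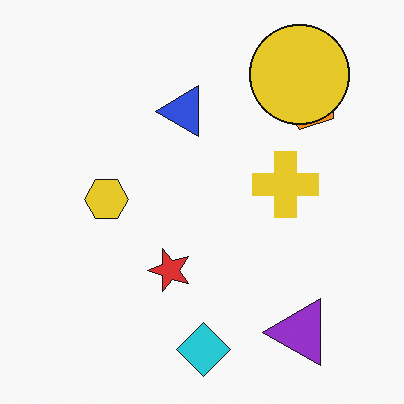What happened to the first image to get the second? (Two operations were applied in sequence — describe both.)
The image was transposed (reflected across the top-left ↔ bottom-right diagonal), then overlaid with an additional yellow circle.

Shapes have swapped their row and column positions — what was in the top-right is now in the bottom-left — a diagonal reflection. A yellow circle appears in the second image that is absent from the first.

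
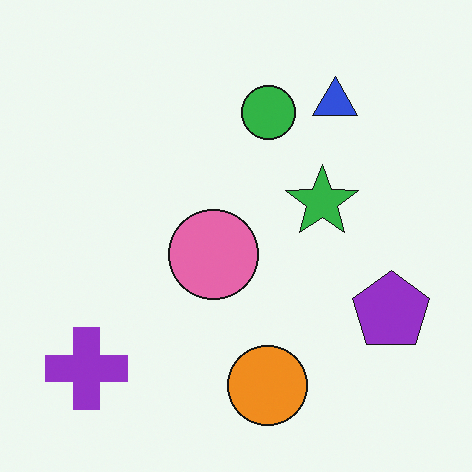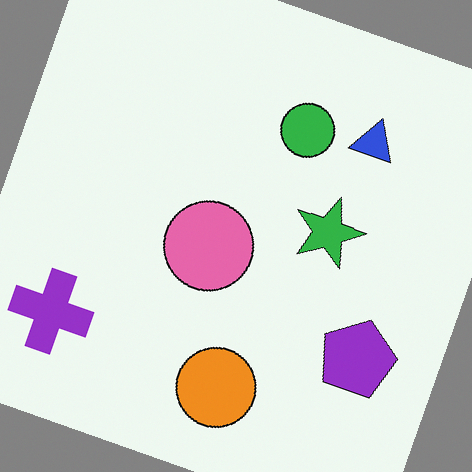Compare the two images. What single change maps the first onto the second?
Rotated clockwise by a clearly visible amount.

Every shape is tilted by the same angle and the image corners show triangular fill wedges — a whole-image rotation by a non-right angle.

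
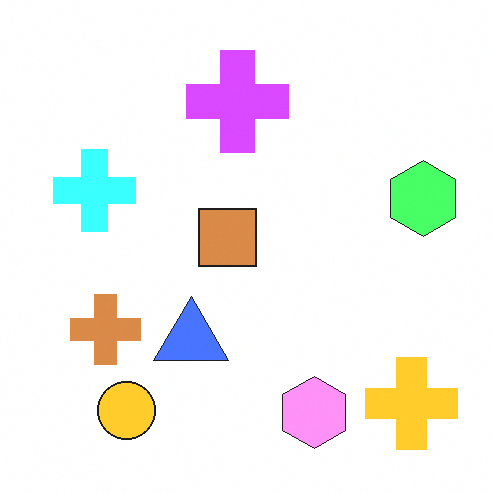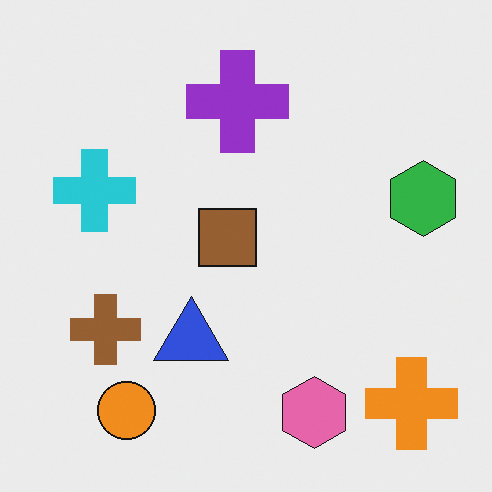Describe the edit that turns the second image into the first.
This is the original image noticeably brightened.

Every pixel — background and shapes alike — is uniformly brightened.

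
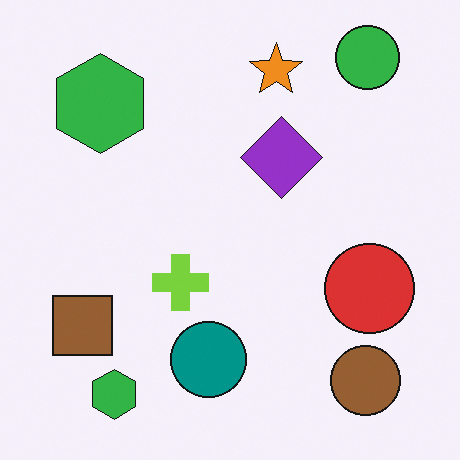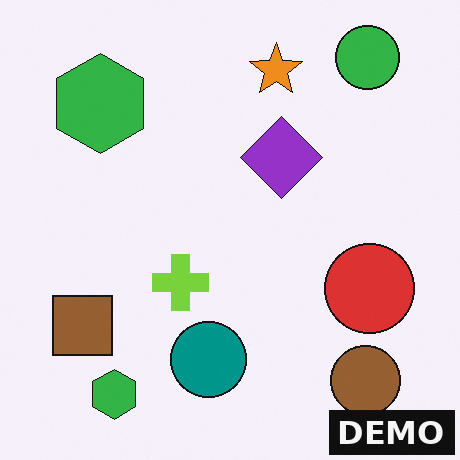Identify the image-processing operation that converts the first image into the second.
This is the original image watermarked with the text "DEMO" in the lower-right corner.

A dark label reading "DEMO" appears in the lower-right corner.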